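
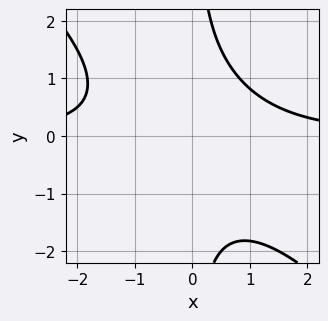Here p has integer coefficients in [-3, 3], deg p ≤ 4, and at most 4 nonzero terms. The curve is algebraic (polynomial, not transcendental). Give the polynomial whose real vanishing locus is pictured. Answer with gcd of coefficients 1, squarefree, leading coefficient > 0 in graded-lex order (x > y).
2*x^2*y + 2*x*y^2 - 3

(a) The degree is 3 — no degree-2 curve has this shape.
(b) Reading off the gridlines: no y-intercept at any integer in the box; the curve avoids every integer x-axis point in the box.
(c) Assembling these constraints gives the stated polynomial.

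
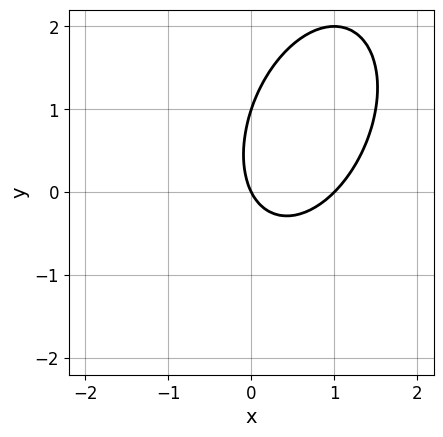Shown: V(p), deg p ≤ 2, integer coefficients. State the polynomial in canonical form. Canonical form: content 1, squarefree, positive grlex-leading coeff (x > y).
2*x^2 - x*y + y^2 - 2*x - y

The degree is 2 — the shape is more complex than any degree-1 curve.
Reading off the gridlines: the x-axis gridline crossings are at x ∈ {0, 1}; among the integer gridlines, it crosses the y-axis at y ∈ {0, 1}.
The integer polynomial consistent with all of this is the stated p.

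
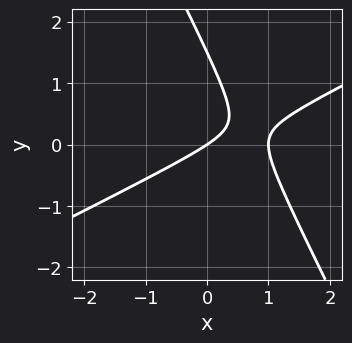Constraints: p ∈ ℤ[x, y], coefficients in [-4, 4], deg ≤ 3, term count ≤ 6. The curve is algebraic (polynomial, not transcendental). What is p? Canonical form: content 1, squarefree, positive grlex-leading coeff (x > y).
1. deg p = 2. A generic line meets the curve in up to 2 points.
2. From the visible intercepts: it meets the y-axis at y = 0 (among the integer gridlines); the x-axis gridline crossings are at x ∈ {0, 1}.
3. These observations pin down the coefficients.

2*x^2 - 3*x*y - 2*y^2 - 2*x + 3*y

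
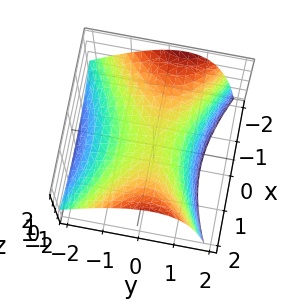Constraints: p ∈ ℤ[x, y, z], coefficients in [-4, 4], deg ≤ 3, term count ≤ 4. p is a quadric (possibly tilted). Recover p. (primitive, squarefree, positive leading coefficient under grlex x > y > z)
x^2 - 2*y^2 + y*z - 3*z

The degree is 2 — the shape is more complex than any degree-1 surface.
Checking where it meets the axes: it crosses the x-axis at the gridline x = 0; it crosses the z-axis at the gridline z = 0; one y-axis crossing is at y = 0.
The integer polynomial consistent with all of this is the stated p.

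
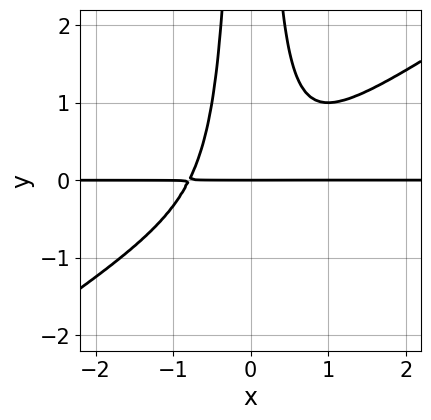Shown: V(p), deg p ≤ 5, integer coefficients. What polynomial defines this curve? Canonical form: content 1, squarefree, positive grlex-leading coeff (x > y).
1. deg p = 4.
2. Reading off the gridlines: it crosses the y-axis at the gridline y = 0; the visible x-axis segment lies entirely on the curve.
3. Assembling these constraints gives the stated polynomial.

2*x^3*y - 3*x^2*y^2 + y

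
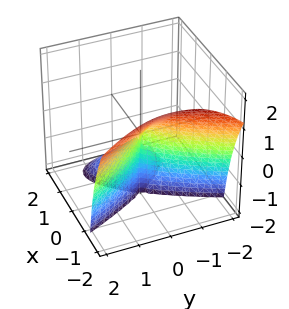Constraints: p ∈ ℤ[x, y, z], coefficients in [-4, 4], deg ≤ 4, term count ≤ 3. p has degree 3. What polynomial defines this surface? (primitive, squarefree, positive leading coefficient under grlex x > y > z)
First, degree: a generic line meets the surface in up to 3 points, so deg p = 3.
Next, reading off the gridlines: the visible z-axis segment lies entirely on the surface; one x-axis crossing is at x = 0; it meets the y-axis at y = 0 (among the integer gridlines).
Finally, putting this together gives p.

x^3 + x^2*z + y^2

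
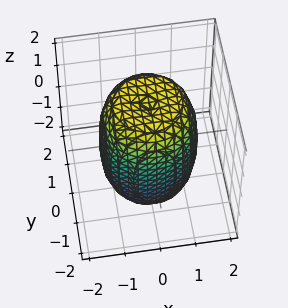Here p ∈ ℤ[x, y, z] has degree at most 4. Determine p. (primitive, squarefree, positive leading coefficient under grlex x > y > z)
2*x^4 + 4*x^2*y^2 + 2*y^4 - 2*x^2 - 2*y^2 + z^2 - 3

Degree: no degree-3 surface has this shape, so deg p = 4.
Symmetries: every cross-section ⟂ z is a circle, so x, y appear only via x² + y².
Reading off the gridlines: a circular section at z = 1 has radius between 1 and 2.
Together with the visible shape, these determine p as stated.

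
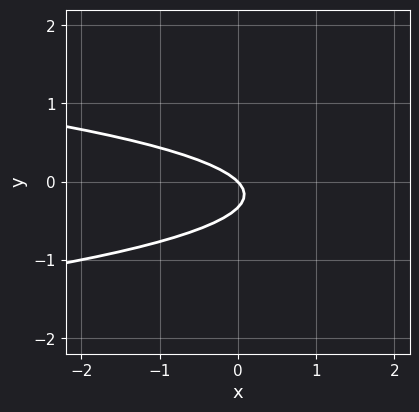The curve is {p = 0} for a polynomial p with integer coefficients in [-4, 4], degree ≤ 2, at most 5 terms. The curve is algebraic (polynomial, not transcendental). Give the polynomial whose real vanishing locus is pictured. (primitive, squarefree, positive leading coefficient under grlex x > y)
3*y^2 + x + y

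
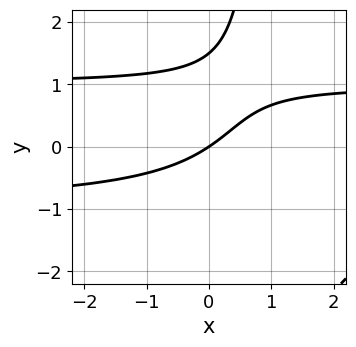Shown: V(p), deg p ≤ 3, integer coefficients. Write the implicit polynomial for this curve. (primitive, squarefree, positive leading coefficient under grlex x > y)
2*x*y^2 - 2*y^2 - 2*x + 3*y

Degree: a generic line meets the curve in up to 3 points, so deg p = 3.
From the axis intercepts and sections: it crosses the y-axis at the gridline y = 0; it crosses the x-axis at the gridline x = 0.
Assembling these constraints gives the stated polynomial.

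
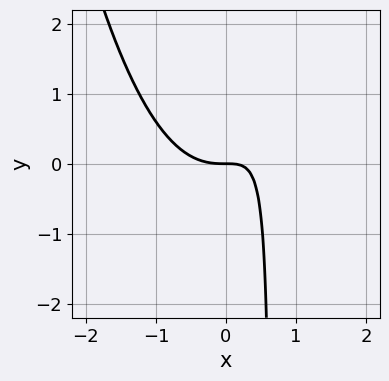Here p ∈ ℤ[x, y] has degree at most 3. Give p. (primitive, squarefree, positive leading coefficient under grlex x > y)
3*x^3 - 3*x*y + 2*y

The degree is 3 — a generic line meets the curve in up to 3 points.
Against the integer gridlines: it crosses the x-axis at the gridline x = 0; one y-axis crossing is at y = 0.
Putting this together gives p.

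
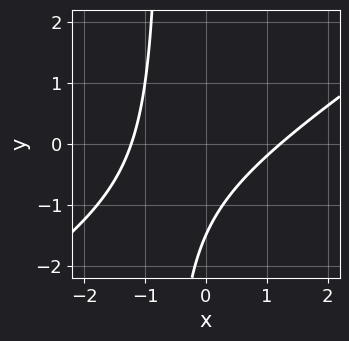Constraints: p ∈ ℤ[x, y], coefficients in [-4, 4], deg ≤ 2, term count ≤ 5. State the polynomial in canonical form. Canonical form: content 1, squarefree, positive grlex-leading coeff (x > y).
deg p = 2. A generic line meets the curve in up to 2 points.
The integer polynomial consistent with all of this is the stated p.

2*x^2 - 3*x*y - 2*y - 3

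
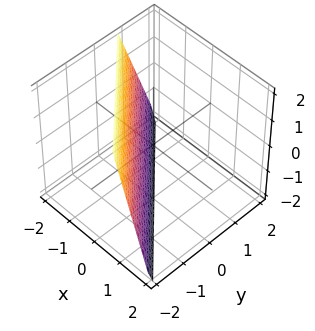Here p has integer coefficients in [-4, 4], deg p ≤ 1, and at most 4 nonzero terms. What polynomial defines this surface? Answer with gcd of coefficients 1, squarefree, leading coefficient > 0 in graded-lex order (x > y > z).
3*x + 3*y + z + 2

deg p = 1.
From the axis intercepts and sections: it meets the z-axis at z = -2 (among the integer gridlines).
Matching integer coefficients to the picture gives p.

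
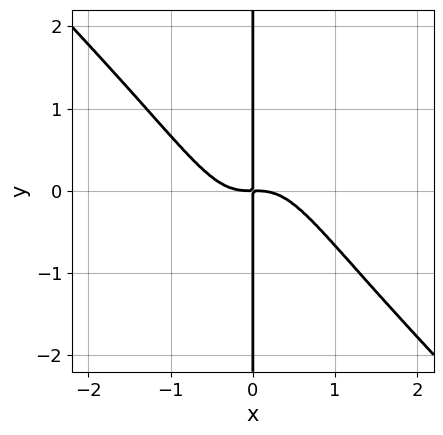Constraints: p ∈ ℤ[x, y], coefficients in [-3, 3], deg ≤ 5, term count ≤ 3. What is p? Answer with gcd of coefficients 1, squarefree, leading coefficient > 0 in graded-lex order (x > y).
2*x^4 + 2*x^3*y + x*y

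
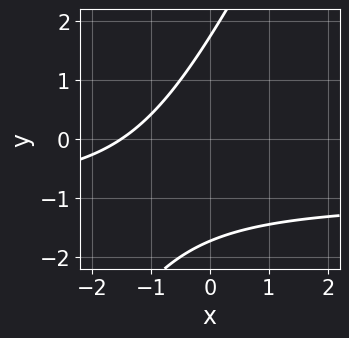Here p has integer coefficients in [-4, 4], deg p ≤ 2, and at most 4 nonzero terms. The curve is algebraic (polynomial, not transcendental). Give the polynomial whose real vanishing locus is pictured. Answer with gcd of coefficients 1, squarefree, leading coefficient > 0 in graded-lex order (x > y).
2*x*y - y^2 + 2*x + 3

1. Degree: a generic line meets the curve in up to 2 points, so deg p = 2.
2. The integer polynomial consistent with all of this is the stated p.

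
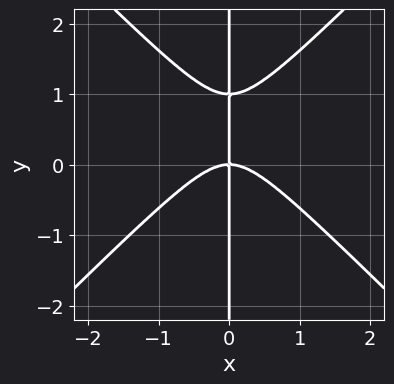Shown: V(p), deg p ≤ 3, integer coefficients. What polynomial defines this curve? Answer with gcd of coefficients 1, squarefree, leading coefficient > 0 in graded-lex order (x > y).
x^3 - x*y^2 + x*y

(a) deg p = 3. The shape is more complex than any degree-2 curve.
(b) Reading off the gridlines: one x-axis crossing is at x = 0; the visible y-axis segment lies entirely on the curve.
(c) The integer polynomial consistent with all of this is the stated p.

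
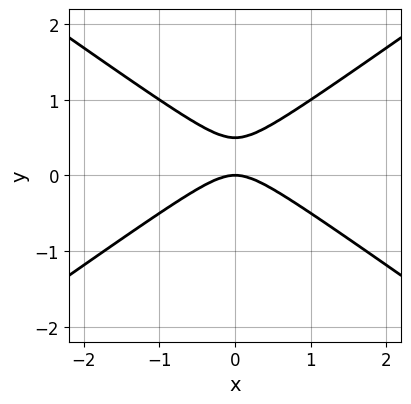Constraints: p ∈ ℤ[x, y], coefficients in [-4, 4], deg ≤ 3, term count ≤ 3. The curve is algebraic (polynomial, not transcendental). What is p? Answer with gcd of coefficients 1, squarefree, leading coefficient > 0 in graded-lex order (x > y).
x^2 - 2*y^2 + y

Degree: a generic line meets the curve in up to 2 points, so deg p = 2.
Symmetries: the x ↦ −x reflection is a symmetry, so x appears only in even powers.
Observable constraints: it meets the x-axis at x = 0 (among the integer gridlines); one y-axis crossing is at y = 0.
Solving for integer coefficients yields p as stated.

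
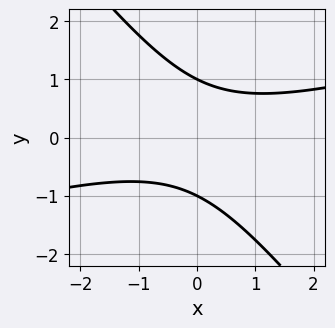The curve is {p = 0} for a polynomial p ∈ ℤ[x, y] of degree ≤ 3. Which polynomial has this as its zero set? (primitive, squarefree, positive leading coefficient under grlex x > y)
x^2 - 3*x*y - 3*y^2 + 3

First, the degree is 2 — the shape is more complex than any degree-1 curve.
Next, from the visible intercepts: it misses every integer gridline on the x-axis; among the integer gridlines, it crosses the y-axis at y ∈ {-1, 1}.
Finally, solving for integer coefficients yields p as stated.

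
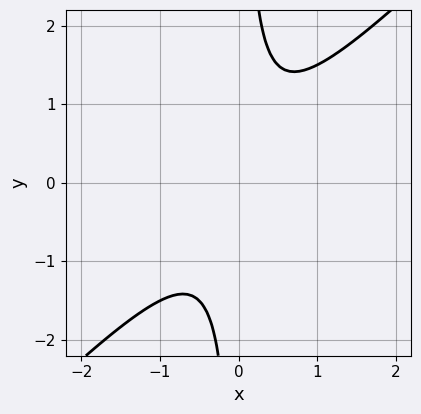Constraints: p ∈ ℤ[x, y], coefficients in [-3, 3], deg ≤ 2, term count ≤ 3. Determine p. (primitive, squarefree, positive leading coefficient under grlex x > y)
2*x^2 - 2*x*y + 1

(a) Degree: no degree-1 curve has this shape, so deg p = 2.
(b) Against the integer gridlines: the curve avoids every integer y-axis point in the box; the curve avoids every integer x-axis point in the box.
(c) Matching integer coefficients to the picture gives p.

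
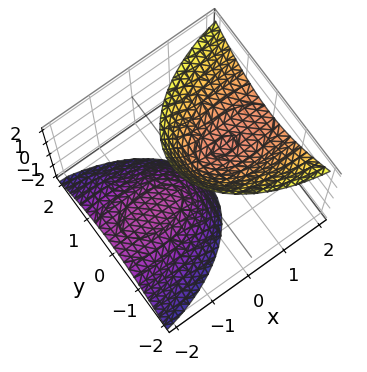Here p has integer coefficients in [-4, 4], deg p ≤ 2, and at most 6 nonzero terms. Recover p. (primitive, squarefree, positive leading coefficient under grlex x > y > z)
First, I count 2 distinct pieces. They look like related sheets of one shape, so recover p as a whole.
Next, degree: a generic line meets the surface in up to 2 points, so deg p = 2.
Then, from the visible intercepts: the surface avoids every integer x-axis point in the box; the surface avoids every integer y-axis point in the box; among the integer gridlines, it crosses the z-axis at z ∈ {-1, 1}.
Finally, fitting integer coefficients to these (and the overall shape) gives p.

x^2 - 3*x*z + 3*y^2 - z^2 + 1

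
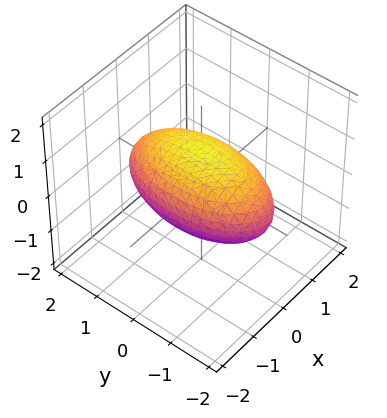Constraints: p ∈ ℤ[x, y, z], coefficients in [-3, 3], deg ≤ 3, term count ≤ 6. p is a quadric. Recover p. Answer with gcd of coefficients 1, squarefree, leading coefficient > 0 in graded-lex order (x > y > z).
(a) Degree: bounded and convex; a quadric, so deg p = 2.
(b) Symmetries: it's symmetric under x → −x, forcing even powers of x; it's symmetric under y → −y, forcing even powers of y; the z ↦ −z reflection is a symmetry, so z appears only in even powers.
(c) Against the integer gridlines: the z-axis gridline crossings are at z ∈ {-1, 1}; the x-axis gridline crossings are at x ∈ {-1, 1}.
(d) These observations pin down the coefficients.

3*x^2 + y^2 + 3*z^2 - 3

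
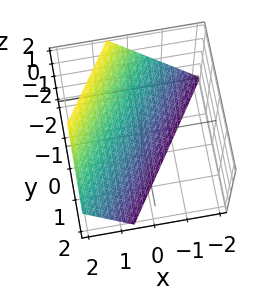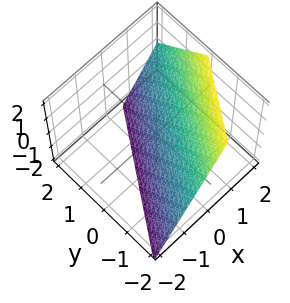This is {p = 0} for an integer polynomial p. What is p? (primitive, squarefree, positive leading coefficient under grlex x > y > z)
Degree: every cross-section is a straight line — this is a plane, so deg p = 1.
Observable constraints: it crosses the z-axis at the gridline z = -1; it crosses the y-axis at the gridline y = -1.
These observations pin down the coefficients.

3*x - 2*y - 2*z - 2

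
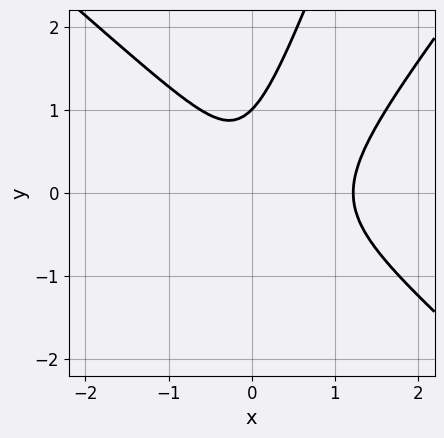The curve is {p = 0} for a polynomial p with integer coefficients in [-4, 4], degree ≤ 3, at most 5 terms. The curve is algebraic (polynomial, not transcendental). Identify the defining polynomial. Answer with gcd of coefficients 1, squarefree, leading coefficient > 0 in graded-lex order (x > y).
1. Degree: the shape is more complex than any degree-2 curve, so deg p = 3.
2. Checking where it meets the axes: it meets the y-axis at y = 1 (among the integer gridlines).
3. Fitting integer coefficients to these (and the overall shape) gives p.

3*x^3 - 3*x*y^2 + y^3 - 3*x^2 - 1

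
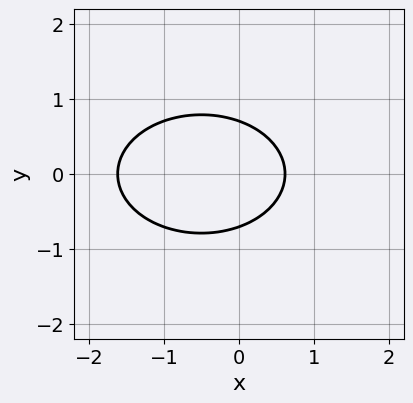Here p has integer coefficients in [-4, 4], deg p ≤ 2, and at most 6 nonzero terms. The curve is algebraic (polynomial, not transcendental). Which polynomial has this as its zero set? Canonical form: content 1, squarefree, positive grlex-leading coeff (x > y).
First, degree: the shape is more complex than any degree-1 curve, so deg p = 2.
Then, symmetries: it's symmetric under y → −y, forcing even powers of y.
Finally, assembling these constraints gives the stated polynomial.

x^2 + 2*y^2 + x - 1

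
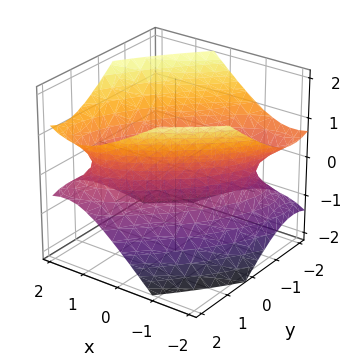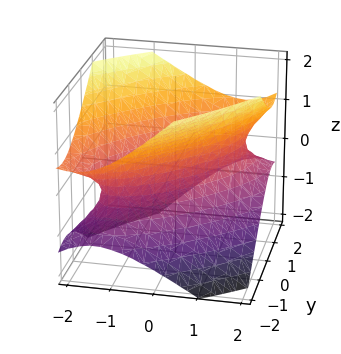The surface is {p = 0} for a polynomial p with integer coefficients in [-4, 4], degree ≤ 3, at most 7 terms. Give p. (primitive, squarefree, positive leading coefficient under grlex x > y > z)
2*x^2 - 3*x*y + x*z + 2*y^2 - 3*z^2 - 2

The degree is 2 — a generic line meets the surface in up to 2 points.
Checking where it meets the axes: among the integer gridlines, it crosses the x-axis at x ∈ {-1, 1}; no z-intercept at any integer in the box; among the integer gridlines, it crosses the y-axis at y ∈ {-1, 1}.
Putting this together gives p.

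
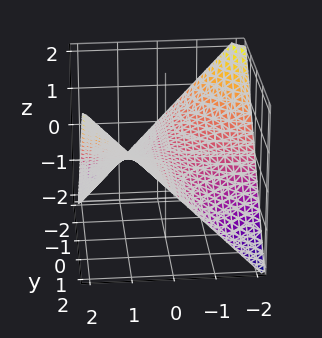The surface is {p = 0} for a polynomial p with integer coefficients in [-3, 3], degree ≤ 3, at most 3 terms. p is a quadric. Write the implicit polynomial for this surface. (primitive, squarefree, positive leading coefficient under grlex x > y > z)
x*y - 2*z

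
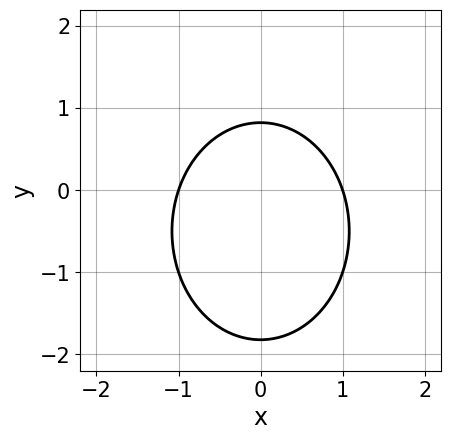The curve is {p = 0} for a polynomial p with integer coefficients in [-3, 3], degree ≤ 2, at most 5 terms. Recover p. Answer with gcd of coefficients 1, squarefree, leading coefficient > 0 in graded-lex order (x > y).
3*x^2 + 2*y^2 + 2*y - 3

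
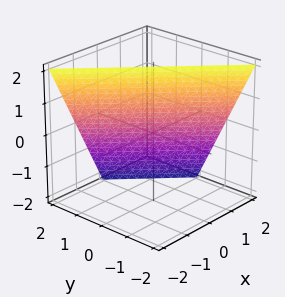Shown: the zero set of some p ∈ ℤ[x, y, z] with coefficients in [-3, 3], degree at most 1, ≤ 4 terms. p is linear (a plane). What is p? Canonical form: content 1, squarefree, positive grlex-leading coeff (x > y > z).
(a) The degree is 1 — every cross-section is a straight line — this is a plane.
(b) Against the integer gridlines: it crosses the y-axis at the gridline y = 1; it crosses the x-axis at the gridline x = 1.
(c) Putting this together gives p.

2*x + 2*y + z - 2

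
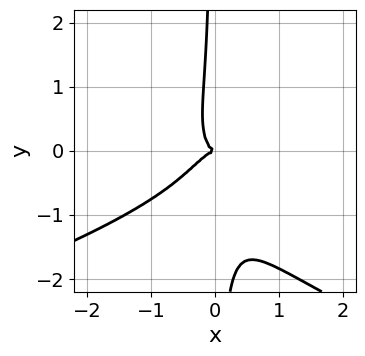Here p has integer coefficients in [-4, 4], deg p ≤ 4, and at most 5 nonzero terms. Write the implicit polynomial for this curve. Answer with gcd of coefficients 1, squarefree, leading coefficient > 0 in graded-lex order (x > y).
The degree is 4 — the shape is more complex than any degree-3 curve.
From the axis intercepts and sections: it meets the y-axis at y = 0 (among the integer gridlines); one x-axis crossing is at x = 0.
Together with the visible shape, these determine p as stated.

3*x*y^3 + 3*x^3 - 3*x^2*y + 2*x*y^2 + y^2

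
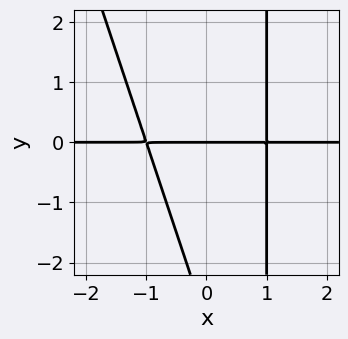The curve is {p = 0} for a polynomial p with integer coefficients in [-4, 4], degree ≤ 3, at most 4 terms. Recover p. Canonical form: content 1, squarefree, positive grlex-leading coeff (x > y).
1. The degree is 3 — the shape is more complex than any degree-2 curve.
2. Reading off the gridlines: it meets the y-axis at y = 0 (among the integer gridlines); every point of the x-axis in the box is on the curve.
3. Together with the visible shape, these determine p as stated.

3*x^2*y + x*y^2 - y^2 - 3*y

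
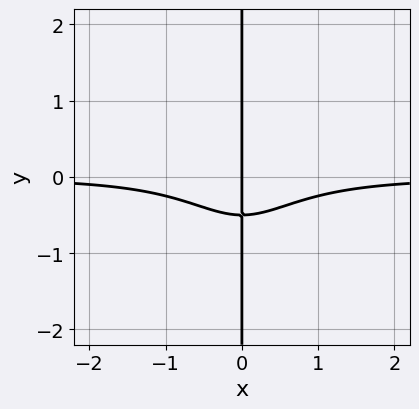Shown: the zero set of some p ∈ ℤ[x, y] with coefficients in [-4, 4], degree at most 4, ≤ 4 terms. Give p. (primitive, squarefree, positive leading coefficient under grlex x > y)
2*x^3*y + 2*x*y + x

(a) deg p = 4.
(b) Reading off the gridlines: every point of the y-axis in the box is on the curve; it crosses the x-axis at the gridline x = 0.
(c) Matching integer coefficients to the picture gives p.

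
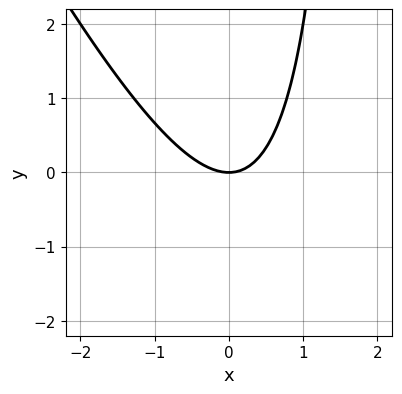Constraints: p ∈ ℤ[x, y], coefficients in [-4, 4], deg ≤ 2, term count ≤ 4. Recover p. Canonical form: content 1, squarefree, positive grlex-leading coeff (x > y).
(a) Degree: the shape is more complex than any degree-1 curve, so deg p = 2.
(b) Checking where it meets the axes: it crosses the x-axis at the gridline x = 0; one y-axis crossing is at y = 0.
(c) Matching integer coefficients to the picture gives p.

2*x^2 + x*y - 2*y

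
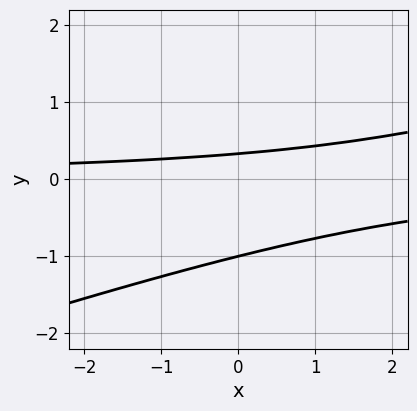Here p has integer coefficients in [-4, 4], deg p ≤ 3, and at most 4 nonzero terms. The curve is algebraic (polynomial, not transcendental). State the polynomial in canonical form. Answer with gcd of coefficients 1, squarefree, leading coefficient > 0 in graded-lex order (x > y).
x*y - 3*y^2 - 2*y + 1

1. The degree is 2 — a generic line meets the curve in up to 2 points.
2. Observable constraints: the curve avoids every integer x-axis point in the box; it crosses the y-axis at the gridline y = -1.
3. Matching integer coefficients to the picture gives p.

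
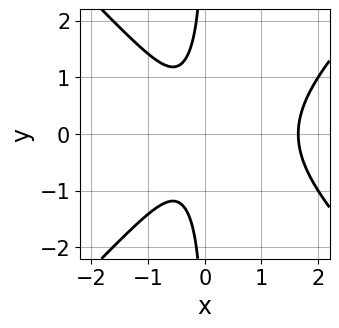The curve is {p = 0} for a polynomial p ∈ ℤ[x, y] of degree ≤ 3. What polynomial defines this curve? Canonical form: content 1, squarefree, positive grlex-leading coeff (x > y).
3*x^3 - 3*x*y^2 - 3*x^2 - 2*x - 2

First, deg p = 3.
Next, symmetries: it's symmetric under y → −y, forcing even powers of y.
Next, from the visible intercepts: the curve avoids every integer y-axis point in the box.
Finally, the integer polynomial consistent with all of this is the stated p.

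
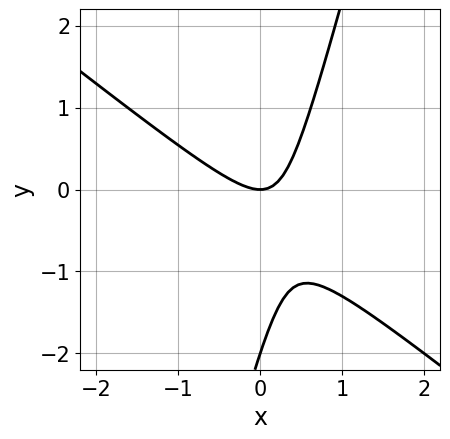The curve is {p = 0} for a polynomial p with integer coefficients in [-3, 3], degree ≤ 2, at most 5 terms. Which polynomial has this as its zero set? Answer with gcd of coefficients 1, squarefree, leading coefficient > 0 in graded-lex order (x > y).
3*x^2 + 3*x*y - y^2 - 2*y

1. deg p = 2.
2. From the axis intercepts and sections: it crosses the x-axis at the gridline x = 0; the y-axis gridline crossings are at y ∈ {-2, 0}.
3. Fitting integer coefficients to these (and the overall shape) gives p.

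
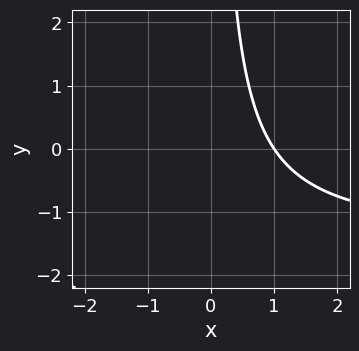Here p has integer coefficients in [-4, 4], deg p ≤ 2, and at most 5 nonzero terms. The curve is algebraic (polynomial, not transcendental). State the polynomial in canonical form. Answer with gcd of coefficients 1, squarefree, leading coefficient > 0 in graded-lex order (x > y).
1. The degree is 2 — a generic line meets the curve in up to 2 points.
2. Checking where it meets the axes: it crosses the x-axis at the gridline x = 1; it misses every integer gridline on the y-axis.
3. These observations pin down the coefficients.

2*x*y + 3*x - 3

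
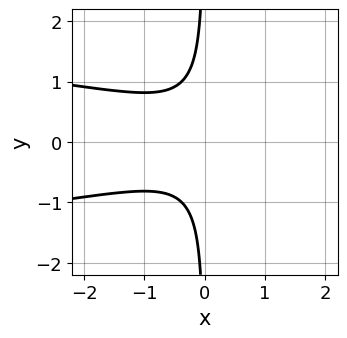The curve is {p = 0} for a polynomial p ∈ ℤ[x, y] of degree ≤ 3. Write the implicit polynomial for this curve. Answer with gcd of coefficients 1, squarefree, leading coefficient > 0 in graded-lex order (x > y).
3*x*y^2 + x^2 + 1

Degree: a generic line meets the curve in up to 3 points, so deg p = 3.
Symmetries: mirror symmetry y ↦ −y ⇒ only even powers of y.
Reading off the gridlines: it misses every integer gridline on the y-axis; it misses every integer gridline on the x-axis.
These observations pin down the coefficients.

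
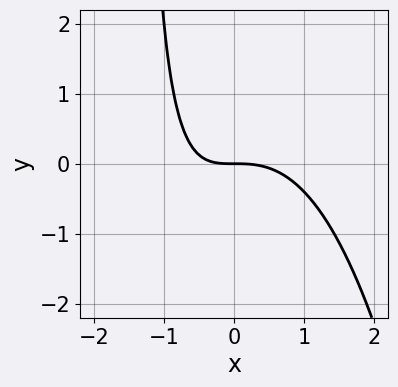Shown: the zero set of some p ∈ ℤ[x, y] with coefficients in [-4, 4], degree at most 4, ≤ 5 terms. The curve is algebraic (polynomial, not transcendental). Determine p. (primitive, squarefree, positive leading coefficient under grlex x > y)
2*x^3 + 2*x*y + 3*y

First, the degree is 3 — a generic line meets the curve in up to 3 points.
Next, observable constraints: one x-axis crossing is at x = 0; it crosses the y-axis at the gridline y = 0.
Finally, together with the visible shape, these determine p as stated.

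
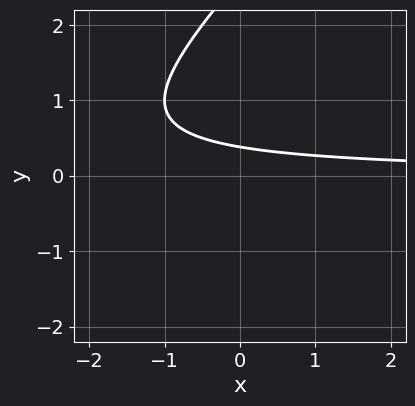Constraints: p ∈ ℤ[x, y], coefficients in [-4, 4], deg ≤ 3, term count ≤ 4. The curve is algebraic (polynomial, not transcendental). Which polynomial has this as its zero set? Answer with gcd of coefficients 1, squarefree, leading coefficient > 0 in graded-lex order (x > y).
1. The degree is 2 — no degree-1 curve has this shape.
2. Reading off the gridlines: no x-intercept at any integer in the box.
3. Assembling these constraints gives the stated polynomial.

x*y - y^2 + 3*y - 1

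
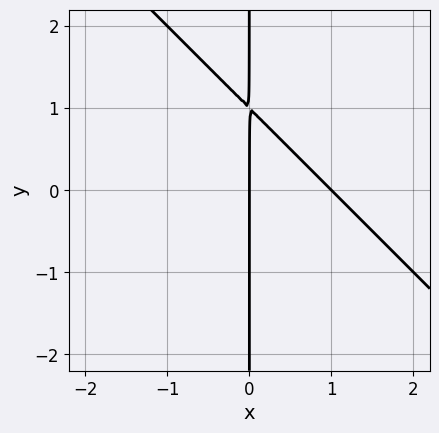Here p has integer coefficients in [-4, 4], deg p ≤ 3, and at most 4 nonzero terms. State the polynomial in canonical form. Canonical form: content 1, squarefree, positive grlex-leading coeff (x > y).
1. Degree: no degree-1 curve has this shape, so deg p = 2.
2. Reading off the gridlines: every point of the y-axis in the box is on the curve; among the integer gridlines, it crosses the x-axis at x ∈ {0, 1}.
3. Fitting integer coefficients to these (and the overall shape) gives p.

x^2 + x*y - x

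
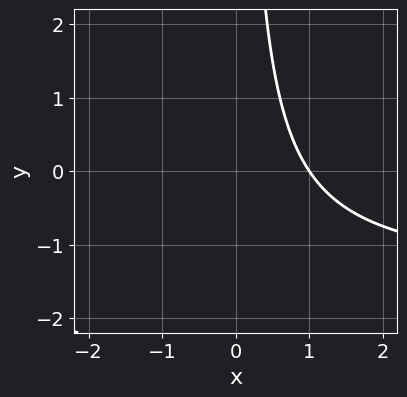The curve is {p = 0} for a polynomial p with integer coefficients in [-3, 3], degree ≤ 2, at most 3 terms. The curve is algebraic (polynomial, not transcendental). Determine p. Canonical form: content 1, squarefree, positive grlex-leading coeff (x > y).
First, degree: no degree-1 curve has this shape, so deg p = 2.
Then, observable constraints: it misses every integer gridline on the y-axis; one x-axis crossing is at x = 1.
Finally, solving for integer coefficients yields p as stated.

2*x*y + 3*x - 3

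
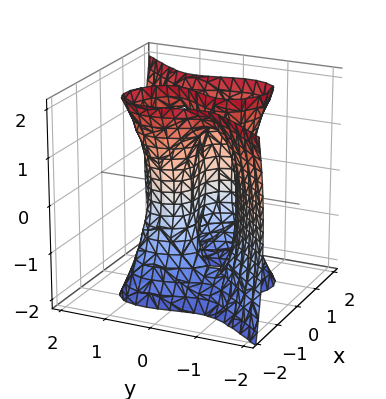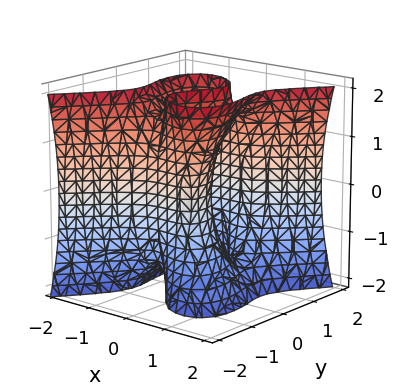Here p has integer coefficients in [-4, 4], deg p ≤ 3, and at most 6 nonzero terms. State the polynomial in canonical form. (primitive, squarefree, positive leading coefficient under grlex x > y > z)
3*x^3 - x*z^2 - 2*y^3 + 2*y

deg p = 3. The shape is more complex than any degree-2 surface.
Reading off the gridlines: among the integer gridlines, it crosses the y-axis at y ∈ {-1, 0, 1}; it meets the x-axis at x = 0 (among the integer gridlines); the visible z-axis segment lies entirely on the surface.
Together with the visible shape, these determine p as stated.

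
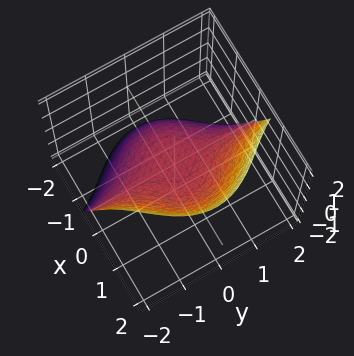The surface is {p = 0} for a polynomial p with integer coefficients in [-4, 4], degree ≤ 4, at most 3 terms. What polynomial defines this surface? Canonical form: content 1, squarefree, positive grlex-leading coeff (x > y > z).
The degree is 3 — no degree-2 surface has this shape.
Checking where it meets the axes: one z-axis crossing is at z = 0; the visible y-axis segment lies entirely on the surface.
Assembling these constraints gives the stated polynomial.

x^3 + 2*x*y^2 - 3*z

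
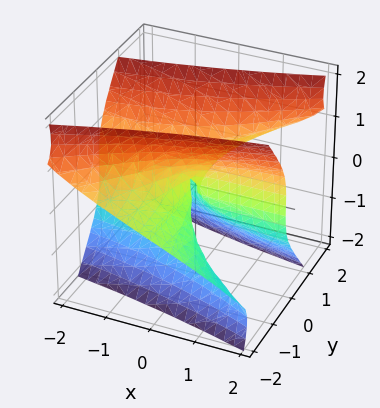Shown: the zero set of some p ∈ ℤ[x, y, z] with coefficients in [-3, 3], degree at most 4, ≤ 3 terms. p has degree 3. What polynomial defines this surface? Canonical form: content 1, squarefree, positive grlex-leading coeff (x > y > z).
2*y^2*z - z^3 - 2*x*y

Degree: a generic line meets the surface in up to 3 points, so deg p = 3.
Against the integer gridlines: the visible y-axis segment lies entirely on the surface; it meets the z-axis at z = 0 (among the integer gridlines).
Fitting integer coefficients to these (and the overall shape) gives p.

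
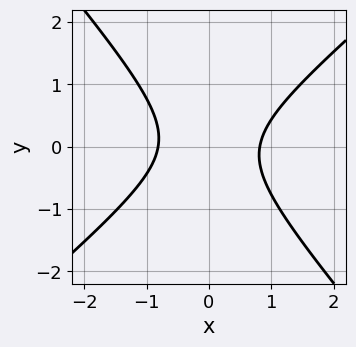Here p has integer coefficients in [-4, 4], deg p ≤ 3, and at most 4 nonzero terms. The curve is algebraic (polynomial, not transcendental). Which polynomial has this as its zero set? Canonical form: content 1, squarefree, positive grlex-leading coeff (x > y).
First, the degree is 2 — a generic line meets the curve in up to 2 points.
Next, from the axis intercepts and sections: it misses every integer gridline on the y-axis.
Finally, these observations pin down the coefficients.

3*x^2 - x*y - 3*y^2 - 2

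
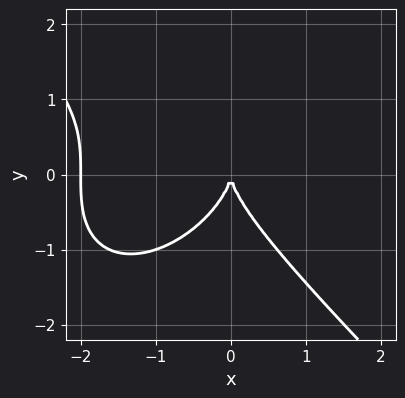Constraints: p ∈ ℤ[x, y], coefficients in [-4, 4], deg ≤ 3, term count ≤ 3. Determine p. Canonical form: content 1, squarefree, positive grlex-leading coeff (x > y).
1. Degree: no degree-2 curve has this shape, so deg p = 3.
2. Observable constraints: among the integer gridlines, it crosses the x-axis at x ∈ {-2, 0}; it meets the y-axis at y = 0 (among the integer gridlines).
3. Together with the visible shape, these determine p as stated.

x^3 + y^3 + 2*x^2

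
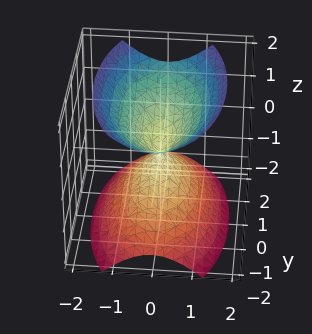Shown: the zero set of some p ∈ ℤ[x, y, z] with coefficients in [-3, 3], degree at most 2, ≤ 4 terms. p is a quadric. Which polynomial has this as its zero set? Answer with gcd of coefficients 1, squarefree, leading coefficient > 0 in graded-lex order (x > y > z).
First, there are 2 components. They look like related sheets of one shape, so recover p as a whole.
Next, degree: two nappes meeting at a single point; a quadric, so deg p = 2.
Then, symmetries: it's symmetric under z → −z, forcing even powers of z; mirror symmetry x ↦ −x ⇒ only even powers of x; it's symmetric under y → −y, forcing even powers of y.
Then, against the integer gridlines: one x-axis crossing is at x = 0; it meets the z-axis at z = 0 (among the integer gridlines); one y-axis crossing is at y = 0.
Finally, the integer polynomial consistent with all of this is the stated p.

3*x^2 + y^2 - 2*z^2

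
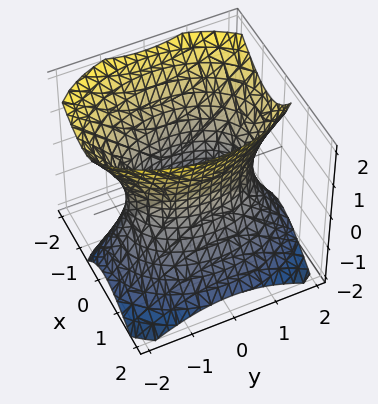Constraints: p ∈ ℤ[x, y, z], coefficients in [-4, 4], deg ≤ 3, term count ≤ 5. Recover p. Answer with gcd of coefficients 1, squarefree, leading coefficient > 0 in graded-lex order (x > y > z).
2*x^2 + x*z + y^2 - z^2 - 2

(a) The degree is 2 — the shape is more complex than any degree-1 surface.
(b) Reading off the gridlines: the x-axis gridline crossings are at x ∈ {-1, 1}; no z-intercept at any integer in the box.
(c) The integer polynomial consistent with all of this is the stated p.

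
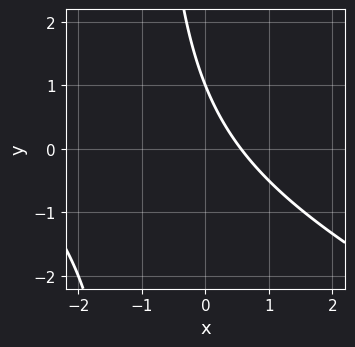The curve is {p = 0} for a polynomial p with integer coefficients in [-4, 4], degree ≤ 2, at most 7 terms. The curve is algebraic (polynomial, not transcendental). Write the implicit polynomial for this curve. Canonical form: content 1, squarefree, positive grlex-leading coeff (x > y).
x^2 + 2*x*y + 3*x + 2*y - 2

1. deg p = 2. The shape is more complex than any degree-1 curve.
2. From the visible intercepts: one y-axis crossing is at y = 1.
3. These observations pin down the coefficients.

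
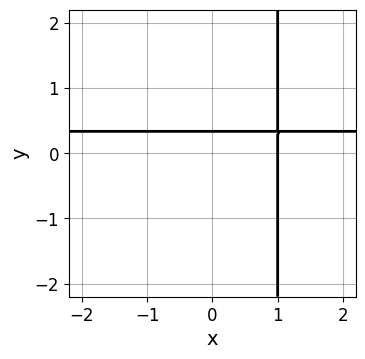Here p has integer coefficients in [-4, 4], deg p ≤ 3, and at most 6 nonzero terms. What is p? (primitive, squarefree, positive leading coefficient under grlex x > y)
3*x*y - x - 3*y + 1

First, the degree is 2 — no degree-1 curve has this shape.
Next, reading off the gridlines: one x-axis crossing is at x = 1.
Finally, solving for integer coefficients yields p as stated.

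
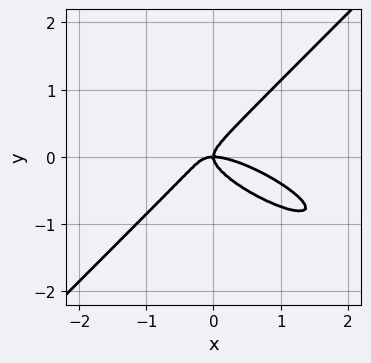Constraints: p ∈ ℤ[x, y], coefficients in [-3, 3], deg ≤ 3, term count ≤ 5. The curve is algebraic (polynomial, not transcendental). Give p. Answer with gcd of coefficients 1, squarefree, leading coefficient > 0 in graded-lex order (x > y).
x^3 + 2*x^2*y - 3*y^3 + x*y

(a) The degree is 3 — a generic line meets the curve in up to 3 points.
(b) Observable constraints: it crosses the y-axis at the gridline y = 0; it crosses the x-axis at the gridline x = 0.
(c) Fitting integer coefficients to these (and the overall shape) gives p.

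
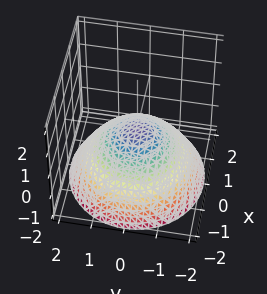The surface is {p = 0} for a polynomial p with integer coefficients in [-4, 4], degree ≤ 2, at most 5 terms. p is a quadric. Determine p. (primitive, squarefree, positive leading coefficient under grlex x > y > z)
x^2 + y^2 + 2*z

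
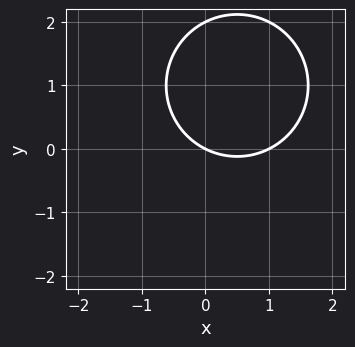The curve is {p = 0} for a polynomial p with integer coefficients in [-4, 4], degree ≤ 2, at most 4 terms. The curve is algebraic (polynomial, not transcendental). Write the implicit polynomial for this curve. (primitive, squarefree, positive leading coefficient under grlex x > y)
x^2 + y^2 - x - 2*y

1. The degree is 2 — the shape is more complex than any degree-1 curve.
2. Observable constraints: the y-axis gridline crossings are at y ∈ {0, 2}; the x-axis gridline crossings are at x ∈ {0, 1}.
3. Matching integer coefficients to the picture gives p.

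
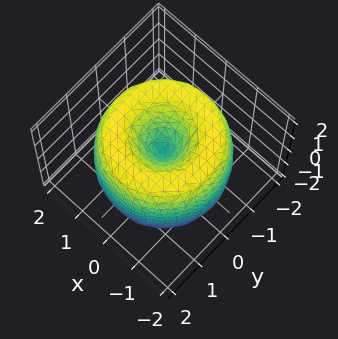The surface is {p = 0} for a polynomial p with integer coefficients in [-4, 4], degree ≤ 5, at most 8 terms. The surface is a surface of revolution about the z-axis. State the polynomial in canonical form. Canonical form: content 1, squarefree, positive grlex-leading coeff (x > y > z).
1. deg p = 4. A generic line meets the surface in up to 4 points.
2. Symmetry: the surface is invariant under rotation about z: p = q(x² + y², z).
3. Observable constraints: a circular section at z = 0 has radius between 1 and 2; one y-axis crossing is at y = 0.
4. Assembling these constraints gives the stated polynomial.

x^4 + 2*x^2*y^2 + y^4 - 3*x^2 - 3*y^2 + z^2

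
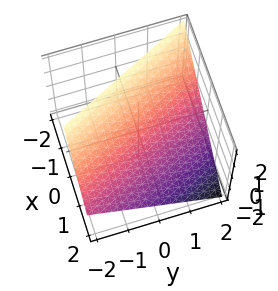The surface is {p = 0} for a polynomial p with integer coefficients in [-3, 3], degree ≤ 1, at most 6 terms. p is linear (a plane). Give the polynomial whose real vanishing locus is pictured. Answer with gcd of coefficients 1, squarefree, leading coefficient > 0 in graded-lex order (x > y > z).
2*x + y + 2*z - 2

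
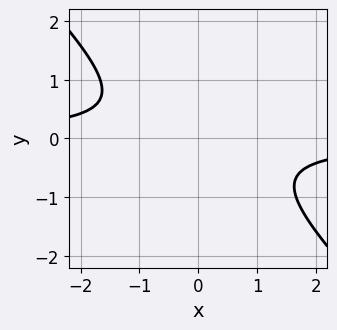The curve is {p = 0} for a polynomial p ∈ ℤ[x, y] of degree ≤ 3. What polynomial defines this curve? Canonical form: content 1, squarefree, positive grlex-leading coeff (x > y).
3*x*y + 3*y^2 + 2

First, deg p = 2. No degree-1 curve has this shape.
Next, observable constraints: no x-intercept at any integer in the box; it misses every integer gridline on the y-axis.
Finally, these observations pin down the coefficients.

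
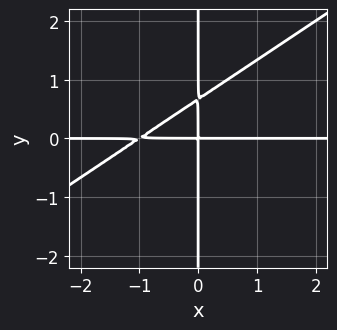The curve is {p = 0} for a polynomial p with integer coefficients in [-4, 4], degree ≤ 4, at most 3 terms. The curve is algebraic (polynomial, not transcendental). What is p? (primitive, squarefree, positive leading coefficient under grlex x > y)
Degree: no degree-2 curve has this shape, so deg p = 3.
Reading off the gridlines: the visible x-axis segment lies entirely on the curve; the visible y-axis segment lies entirely on the curve.
Fitting integer coefficients to these (and the overall shape) gives p.

2*x^2*y - 3*x*y^2 + 2*x*y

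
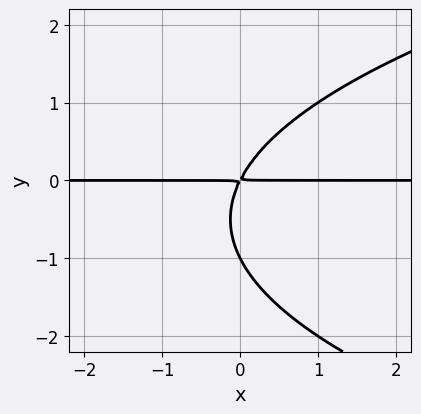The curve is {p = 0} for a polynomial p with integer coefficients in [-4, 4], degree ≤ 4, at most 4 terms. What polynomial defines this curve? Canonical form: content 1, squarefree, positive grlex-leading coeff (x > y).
(a) deg p = 3. No degree-2 curve has this shape.
(b) From the axis intercepts and sections: the visible x-axis segment lies entirely on the curve; one y-axis crossing is at y = -1.
(c) Fitting integer coefficients to these (and the overall shape) gives p.

y^3 - 2*x*y + y^2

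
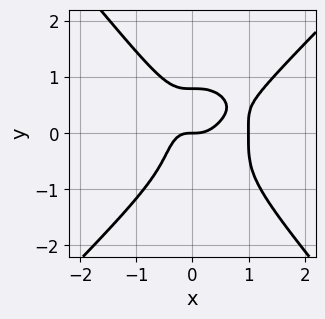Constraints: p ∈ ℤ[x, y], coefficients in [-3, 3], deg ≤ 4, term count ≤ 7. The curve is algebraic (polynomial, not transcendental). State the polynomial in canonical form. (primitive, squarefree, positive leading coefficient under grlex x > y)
3*x^4 - x^3*y - 2*y^4 - 3*x^3 + y

1. Degree: the shape is more complex than any degree-3 curve, so deg p = 4.
2. Against the integer gridlines: among the integer gridlines, it crosses the x-axis at x ∈ {0, 1}; one y-axis crossing is at y = 0.
3. Solving for integer coefficients yields p as stated.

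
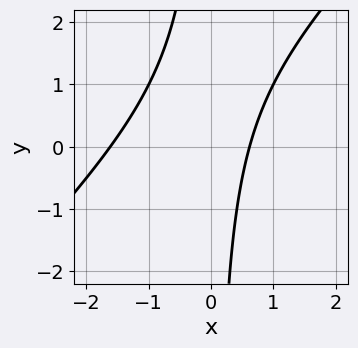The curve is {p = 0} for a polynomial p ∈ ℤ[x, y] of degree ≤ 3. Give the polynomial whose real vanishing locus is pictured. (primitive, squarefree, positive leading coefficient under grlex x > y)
x^2 - x*y + x - 1

(a) The degree is 2 — no degree-1 curve has this shape.
(b) From the visible intercepts: the curve avoids every integer y-axis point in the box.
(c) Solving for integer coefficients yields p as stated.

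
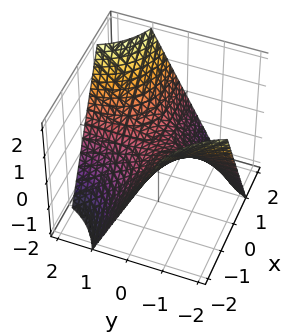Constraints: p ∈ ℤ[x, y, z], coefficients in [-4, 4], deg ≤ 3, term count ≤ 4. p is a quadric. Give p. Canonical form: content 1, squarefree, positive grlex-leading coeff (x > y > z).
1. The degree is 2 — a saddle surface; a quadric.
2. From the axis intercepts and sections: it crosses the z-axis at the gridline z = 0; the visible y-axis segment lies entirely on the surface; every point of the x-axis in the box is on the surface.
3. These observations pin down the coefficients.

x*y - z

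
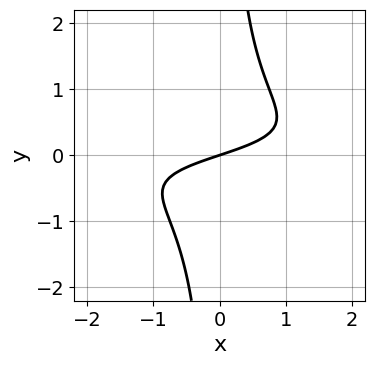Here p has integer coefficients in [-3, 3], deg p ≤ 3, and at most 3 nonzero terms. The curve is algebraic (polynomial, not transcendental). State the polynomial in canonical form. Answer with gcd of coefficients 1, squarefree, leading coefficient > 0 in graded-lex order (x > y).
3*x*y^2 + x - 3*y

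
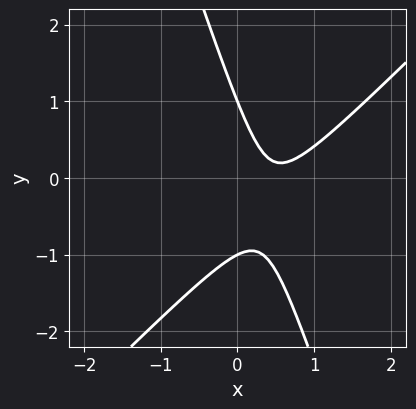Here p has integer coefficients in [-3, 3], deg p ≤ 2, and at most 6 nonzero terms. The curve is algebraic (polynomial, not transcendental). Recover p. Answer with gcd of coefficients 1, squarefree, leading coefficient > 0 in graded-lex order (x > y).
3*x^2 - 2*x*y - y^2 - 3*x + 1

(a) deg p = 2. No degree-1 curve has this shape.
(b) Observable constraints: the curve avoids every integer x-axis point in the box; among the integer gridlines, it crosses the y-axis at y ∈ {-1, 1}.
(c) Together with the visible shape, these determine p as stated.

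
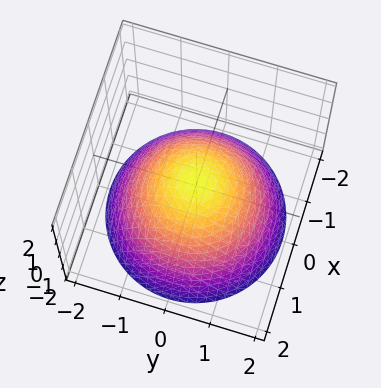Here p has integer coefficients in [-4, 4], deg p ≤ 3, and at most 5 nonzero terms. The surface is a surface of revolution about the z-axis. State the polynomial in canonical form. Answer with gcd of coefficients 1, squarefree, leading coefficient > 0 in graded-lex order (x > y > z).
The degree is 2 — the shape is more complex than any degree-1 surface.
Symmetries: rotational symmetry about the z-axis ⇒ p depends on x, y only through x² + y².
From the visible intercepts: a circular section at z = -2 has radius between 1 and 2.
These observations pin down the coefficients.

2*x^2 + 2*y^2 + 3*z - 1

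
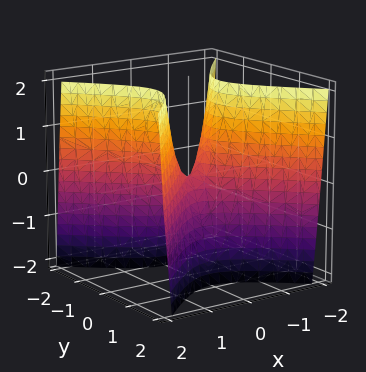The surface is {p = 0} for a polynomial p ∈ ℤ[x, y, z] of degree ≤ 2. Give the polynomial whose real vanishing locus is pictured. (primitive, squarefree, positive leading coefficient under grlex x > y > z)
3*x^2 - 3*y^2 - z

1. The degree is 2 — a hyperbolic paraboloid; a quadric.
2. Symmetries: mirror symmetry y ↦ −y ⇒ only even powers of y; it's symmetric under x → −x, forcing even powers of x.
3. From the axis intercepts and sections: one y-axis crossing is at y = 0; it meets the z-axis at z = 0 (among the integer gridlines); it crosses the x-axis at the gridline x = 0.
4. Putting this together gives p.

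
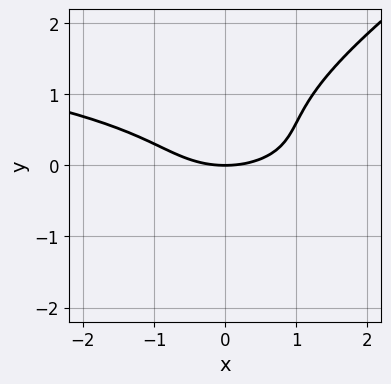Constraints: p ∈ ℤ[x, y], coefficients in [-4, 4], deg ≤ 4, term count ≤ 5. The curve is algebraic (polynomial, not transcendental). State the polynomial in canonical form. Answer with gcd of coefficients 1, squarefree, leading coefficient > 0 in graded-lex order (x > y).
1. Degree: no degree-2 curve has this shape, so deg p = 3.
2. Observable constraints: it meets the x-axis at x = 0 (among the integer gridlines); it crosses the y-axis at the gridline y = 0.
3. Together with the visible shape, these determine p as stated.

2*x*y^2 - 3*y^3 + x^2 + 2*y^2 - 3*y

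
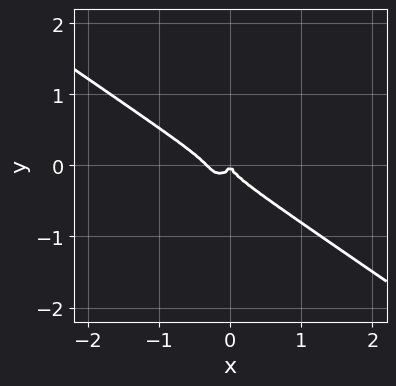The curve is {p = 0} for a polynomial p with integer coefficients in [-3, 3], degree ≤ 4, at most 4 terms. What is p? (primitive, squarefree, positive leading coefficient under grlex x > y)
3*x^3 + 3*x^2*y + 3*y^3 + x^2

(a) Degree: no degree-2 curve has this shape, so deg p = 3.
(b) From the axis intercepts and sections: it crosses the y-axis at the gridline y = 0; it meets the x-axis at x = 0 (among the integer gridlines).
(c) Matching integer coefficients to the picture gives p.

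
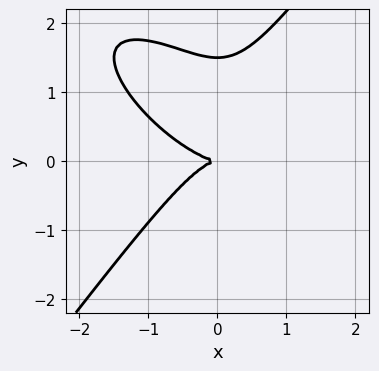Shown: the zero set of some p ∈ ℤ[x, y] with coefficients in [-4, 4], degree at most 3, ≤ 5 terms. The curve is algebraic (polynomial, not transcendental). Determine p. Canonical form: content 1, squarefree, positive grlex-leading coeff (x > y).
1. Degree: the shape is more complex than any degree-2 curve, so deg p = 3.
2. Checking where it meets the axes: it meets the x-axis at x = 0 (among the integer gridlines); it crosses the y-axis at the gridline y = 0.
3. Matching integer coefficients to the picture gives p.

2*x^3 + 2*x^2*y - 2*y^3 + 3*y^2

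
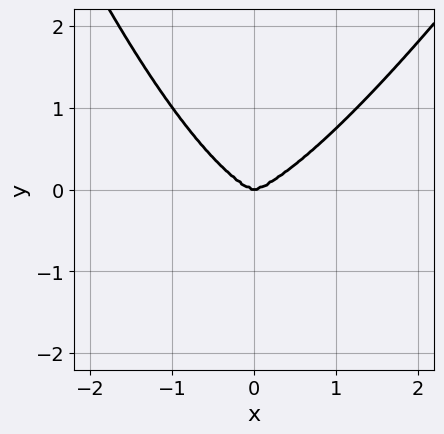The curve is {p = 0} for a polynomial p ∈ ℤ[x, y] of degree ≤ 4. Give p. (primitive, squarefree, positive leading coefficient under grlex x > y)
2*x^4 - x^3*y - 3*y^3

Degree: a generic line meets the curve in up to 4 points, so deg p = 4.
Observable constraints: it crosses the y-axis at the gridline y = 0; one x-axis crossing is at x = 0.
Together with the visible shape, these determine p as stated.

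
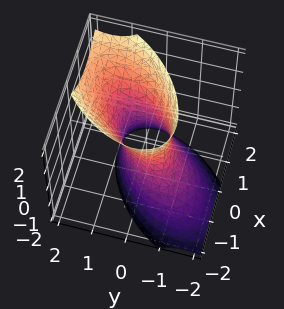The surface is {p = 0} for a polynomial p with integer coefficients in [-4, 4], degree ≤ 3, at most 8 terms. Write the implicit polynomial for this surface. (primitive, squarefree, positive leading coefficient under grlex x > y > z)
3*x^2 - 3*x*y + 3*y^2 - 2*y*z - z^2 - 2

The degree is 2 — the shape is more complex than any degree-1 surface.
Observable constraints: the surface avoids every integer z-axis point in the box.
These observations pin down the coefficients.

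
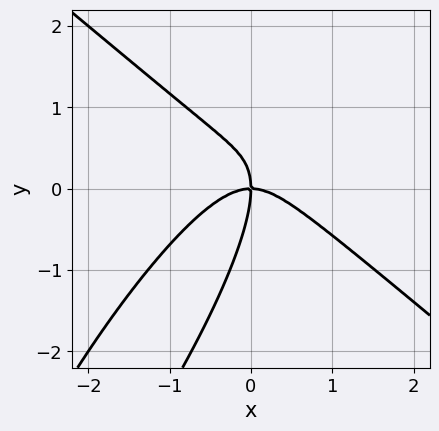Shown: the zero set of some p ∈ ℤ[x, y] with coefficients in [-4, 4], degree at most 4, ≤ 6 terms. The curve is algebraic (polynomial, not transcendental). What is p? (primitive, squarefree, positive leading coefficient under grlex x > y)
(a) Degree: no degree-2 curve has this shape, so deg p = 3.
(b) Reading off the gridlines: it meets the y-axis at y = 0 (among the integer gridlines); one x-axis crossing is at x = 0.
(c) Fitting integer coefficients to these (and the overall shape) gives p.

2*x^3 - 2*x*y^2 + y^3 + 2*x*y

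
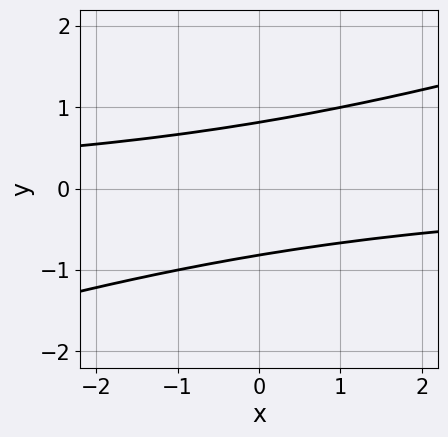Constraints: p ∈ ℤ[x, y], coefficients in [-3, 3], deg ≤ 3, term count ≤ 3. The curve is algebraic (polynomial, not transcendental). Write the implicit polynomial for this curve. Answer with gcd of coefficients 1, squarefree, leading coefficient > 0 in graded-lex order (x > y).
x*y - 3*y^2 + 2

1. deg p = 2.
2. Against the integer gridlines: no x-intercept at any integer in the box.
3. Matching integer coefficients to the picture gives p.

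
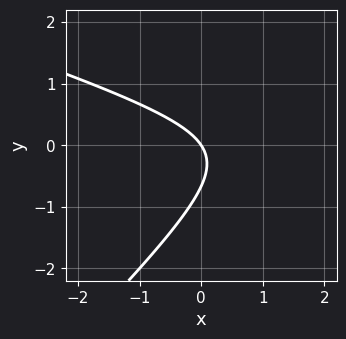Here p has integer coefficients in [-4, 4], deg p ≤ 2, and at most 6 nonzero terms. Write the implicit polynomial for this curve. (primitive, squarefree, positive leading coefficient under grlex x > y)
x^2 + 2*x*y - 3*y^2 - 3*x - 2*y

Degree: a generic line meets the curve in up to 2 points, so deg p = 2.
Observable constraints: it crosses the y-axis at the gridline y = 0; it meets the x-axis at x = 0 (among the integer gridlines).
Putting this together gives p.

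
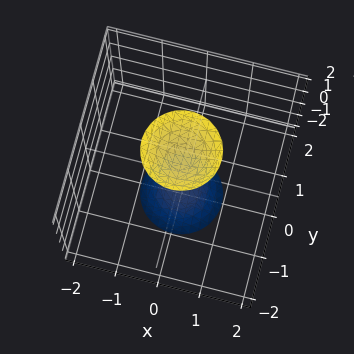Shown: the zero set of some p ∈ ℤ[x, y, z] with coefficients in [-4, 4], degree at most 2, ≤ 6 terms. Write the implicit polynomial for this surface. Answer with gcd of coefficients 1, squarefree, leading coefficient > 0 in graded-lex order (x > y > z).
1. There are 2 components.
2. deg p = 2.
3. Symmetries: it's symmetric under z → −z, forcing even powers of z; rotational symmetry about the z-axis ⇒ p depends on x, y only through x² + y².
4. Observable constraints: a circular section at z = 2 has radius between 0 and 1; it misses every integer gridline on the y-axis; it misses every integer gridline on the x-axis.
5. Putting this together gives p.

3*x^2 + 3*y^2 - z^2 + 2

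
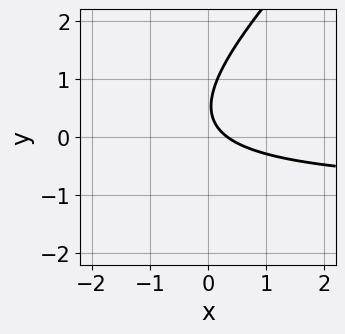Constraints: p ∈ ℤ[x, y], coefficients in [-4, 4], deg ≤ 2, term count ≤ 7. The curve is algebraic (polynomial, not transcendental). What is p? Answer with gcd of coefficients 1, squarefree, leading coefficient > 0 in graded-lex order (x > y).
deg p = 2. No degree-1 curve has this shape.
From the visible intercepts: the curve avoids every integer y-axis point in the box.
The integer polynomial consistent with all of this is the stated p.

3*x*y - 3*y^2 + 3*x + 3*y - 1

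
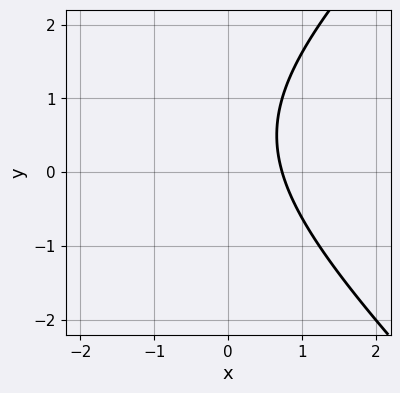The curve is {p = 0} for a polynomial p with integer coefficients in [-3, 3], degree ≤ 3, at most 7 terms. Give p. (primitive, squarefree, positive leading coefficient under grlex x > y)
The degree is 2 — a generic line meets the curve in up to 2 points.
Observable constraints: no y-intercept at any integer in the box.
Together with the visible shape, these determine p as stated.

x^2 - y^2 + 2*x + y - 2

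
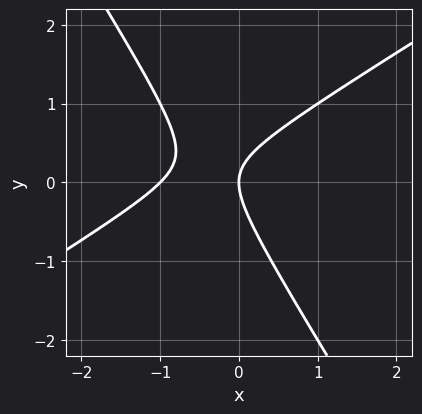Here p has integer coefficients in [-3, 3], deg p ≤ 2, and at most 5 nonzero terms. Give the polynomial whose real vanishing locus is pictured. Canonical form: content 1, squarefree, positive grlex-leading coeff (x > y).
Degree: a generic line meets the curve in up to 2 points, so deg p = 2.
Observable constraints: one y-axis crossing is at y = 0; among the integer gridlines, it crosses the x-axis at x ∈ {-1, 0}.
These observations pin down the coefficients.

x^2 - x*y - y^2 + x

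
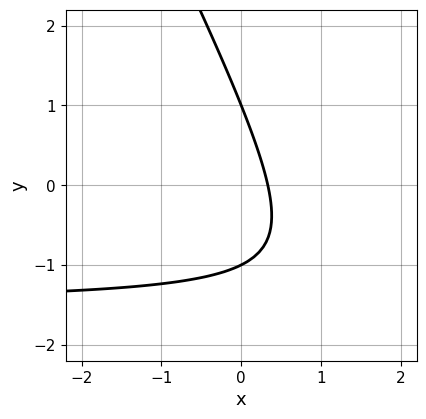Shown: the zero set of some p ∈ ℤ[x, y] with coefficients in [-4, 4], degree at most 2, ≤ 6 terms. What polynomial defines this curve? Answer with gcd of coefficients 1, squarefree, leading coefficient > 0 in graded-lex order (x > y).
First, degree: a generic line meets the curve in up to 2 points, so deg p = 2.
Then, reading off the gridlines: among the integer gridlines, it crosses the y-axis at y ∈ {-1, 1}.
Finally, these observations pin down the coefficients.

2*x*y + y^2 + 3*x - 1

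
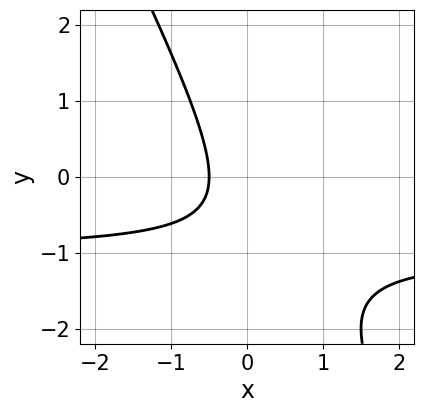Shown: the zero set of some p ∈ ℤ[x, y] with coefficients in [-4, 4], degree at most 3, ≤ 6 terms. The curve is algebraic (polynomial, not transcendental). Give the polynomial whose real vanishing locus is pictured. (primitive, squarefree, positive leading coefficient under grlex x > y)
First, the degree is 2 — the shape is more complex than any degree-1 curve.
Then, reading off the gridlines: no y-intercept at any integer in the box.
Finally, solving for integer coefficients yields p as stated.

2*x*y + y^2 + 2*x + y + 1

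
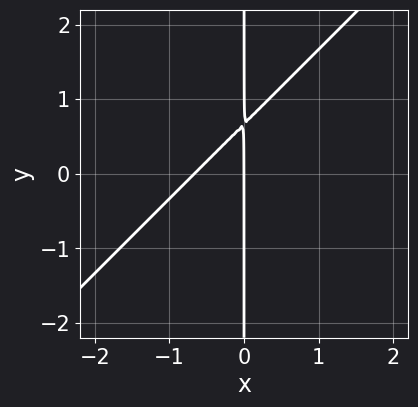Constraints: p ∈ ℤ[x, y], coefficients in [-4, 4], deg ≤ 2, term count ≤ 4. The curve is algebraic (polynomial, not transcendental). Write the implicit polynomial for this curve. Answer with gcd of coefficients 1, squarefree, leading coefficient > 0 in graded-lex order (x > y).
3*x^2 - 3*x*y + 2*x

1. Degree: a generic line meets the curve in up to 2 points, so deg p = 2.
2. From the axis intercepts and sections: the visible y-axis segment lies entirely on the curve; it meets the x-axis at x = 0 (among the integer gridlines).
3. Matching integer coefficients to the picture gives p.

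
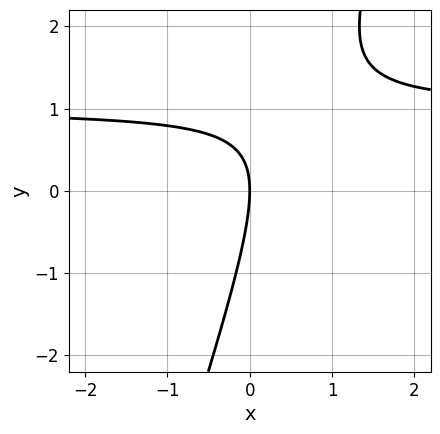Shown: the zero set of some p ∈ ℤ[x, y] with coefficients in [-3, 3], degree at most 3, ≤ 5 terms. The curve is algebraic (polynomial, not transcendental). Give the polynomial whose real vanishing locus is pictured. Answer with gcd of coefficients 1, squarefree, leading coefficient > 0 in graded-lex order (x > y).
The degree is 2 — no degree-1 curve has this shape.
From the visible intercepts: it meets the x-axis at x = 0 (among the integer gridlines); it crosses the y-axis at the gridline y = 0.
Putting this together gives p.

3*x*y - y^2 - 3*x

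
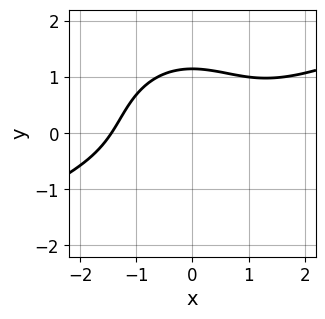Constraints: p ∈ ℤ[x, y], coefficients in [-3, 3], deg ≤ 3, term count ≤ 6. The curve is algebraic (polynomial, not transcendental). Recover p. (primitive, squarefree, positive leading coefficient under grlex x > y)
x^3 - 2*x^2*y - 2*y^3 + 3

First, degree: the shape is more complex than any degree-2 curve, so deg p = 3.
Finally, the integer polynomial consistent with all of this is the stated p.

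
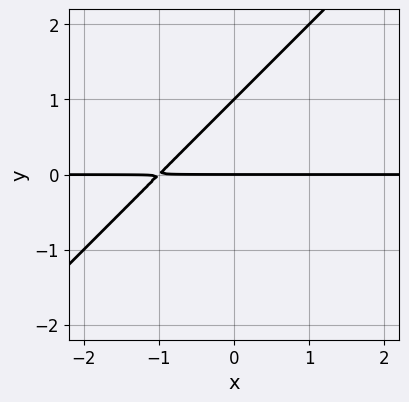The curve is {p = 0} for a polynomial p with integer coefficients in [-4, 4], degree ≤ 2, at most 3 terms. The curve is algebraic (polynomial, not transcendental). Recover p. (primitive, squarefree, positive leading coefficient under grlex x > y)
First, deg p = 2. A generic line meets the curve in up to 2 points.
Then, from the visible intercepts: every point of the x-axis in the box is on the curve; among the integer gridlines, it crosses the y-axis at y ∈ {0, 1}.
Finally, these observations pin down the coefficients.

x*y - y^2 + y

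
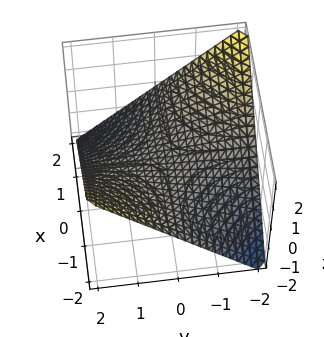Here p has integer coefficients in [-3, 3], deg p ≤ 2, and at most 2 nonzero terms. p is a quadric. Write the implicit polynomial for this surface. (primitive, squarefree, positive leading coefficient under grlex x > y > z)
1. Degree: a saddle surface; a quadric, so deg p = 2.
2. Against the integer gridlines: one z-axis crossing is at z = 0; every point of the y-axis in the box is on the surface; every point of the x-axis in the box is on the surface.
3. Solving for integer coefficients yields p as stated.

x*y + 2*z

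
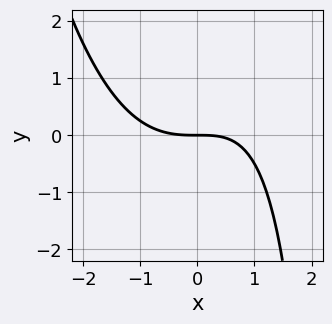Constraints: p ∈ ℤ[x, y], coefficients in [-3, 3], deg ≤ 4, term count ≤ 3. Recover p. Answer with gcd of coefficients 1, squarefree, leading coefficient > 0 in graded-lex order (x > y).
x^3 - x*y + 3*y

The degree is 3 — the shape is more complex than any degree-2 curve.
Checking where it meets the axes: it crosses the y-axis at the gridline y = 0; it crosses the x-axis at the gridline x = 0.
Fitting integer coefficients to these (and the overall shape) gives p.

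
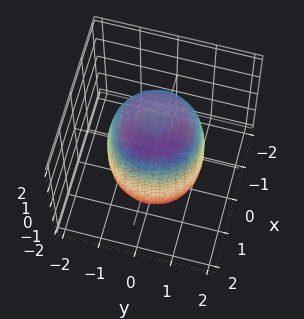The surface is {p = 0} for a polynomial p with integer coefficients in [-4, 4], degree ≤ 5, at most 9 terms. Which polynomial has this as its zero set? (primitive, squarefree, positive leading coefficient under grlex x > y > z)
2*x^4 + 4*x^2*y^2 + 2*y^4 - 2*x^2 - 2*y^2 + z^2 - 2

1. The degree is 4 — no degree-3 surface has this shape.
2. By symmetry, the surface is invariant under rotation about z: p = q(x² + y², z).
3. Checking where it meets the axes: a circular section at z = 0 has radius between 1 and 2.
4. Assembling these constraints gives the stated polynomial.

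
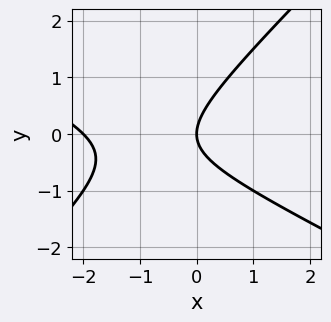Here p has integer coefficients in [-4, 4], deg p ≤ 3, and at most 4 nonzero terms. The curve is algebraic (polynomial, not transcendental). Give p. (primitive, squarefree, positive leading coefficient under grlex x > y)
(a) The degree is 2 — a generic line meets the curve in up to 2 points.
(b) Against the integer gridlines: the x-axis gridline crossings are at x ∈ {-2, 0}; it crosses the y-axis at the gridline y = 0.
(c) The integer polynomial consistent with all of this is the stated p.

x^2 + x*y - 2*y^2 + 2*x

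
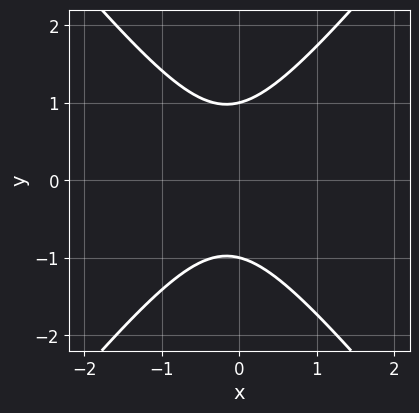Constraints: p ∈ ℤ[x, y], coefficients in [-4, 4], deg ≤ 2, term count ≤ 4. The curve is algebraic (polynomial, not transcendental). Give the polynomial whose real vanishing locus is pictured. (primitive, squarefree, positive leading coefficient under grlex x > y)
3*x^2 - 2*y^2 + x + 2

The degree is 2 — a generic line meets the curve in up to 2 points.
Symmetries: mirror symmetry y ↦ −y ⇒ only even powers of y.
Checking where it meets the axes: the y-axis gridline crossings are at y ∈ {-1, 1}; no x-intercept at any integer in the box.
Solving for integer coefficients yields p as stated.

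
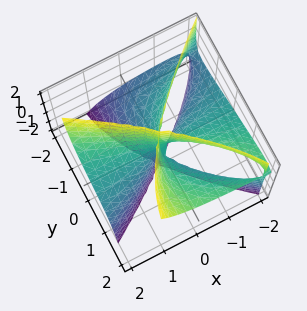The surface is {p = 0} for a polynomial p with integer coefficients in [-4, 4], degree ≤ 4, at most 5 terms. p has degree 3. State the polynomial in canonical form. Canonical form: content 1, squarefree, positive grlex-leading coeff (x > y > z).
2*x^2*z + y^3 - 2*y^2*z + 2*x*y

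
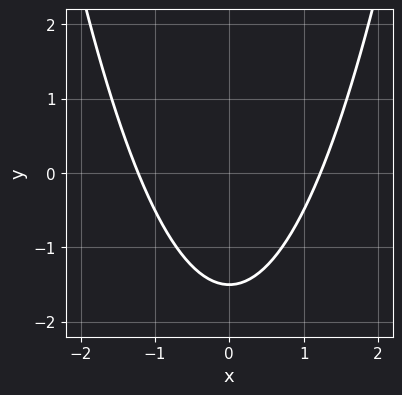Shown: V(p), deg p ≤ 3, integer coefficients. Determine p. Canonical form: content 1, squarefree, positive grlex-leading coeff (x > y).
2*x^2 - 2*y - 3

First, degree: the shape is more complex than any degree-1 curve, so deg p = 2.
Next, symmetries: it's symmetric under x → −x, forcing even powers of x.
Finally, matching integer coefficients to the picture gives p.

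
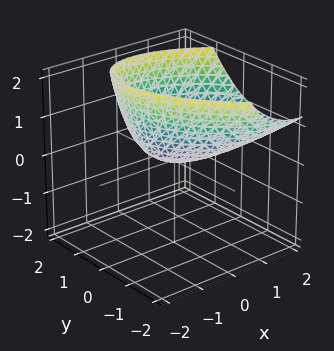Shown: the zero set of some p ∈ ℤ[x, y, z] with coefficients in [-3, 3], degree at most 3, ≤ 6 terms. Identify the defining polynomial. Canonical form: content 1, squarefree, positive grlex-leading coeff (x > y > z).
2*x^2 + 2*x*y - 2*x*z + 2*y^2 - 3*z

(a) deg p = 2. No degree-1 surface has this shape.
(b) From the axis intercepts and sections: it meets the y-axis at y = 0 (among the integer gridlines); it meets the x-axis at x = 0 (among the integer gridlines).
(c) Fitting integer coefficients to these (and the overall shape) gives p.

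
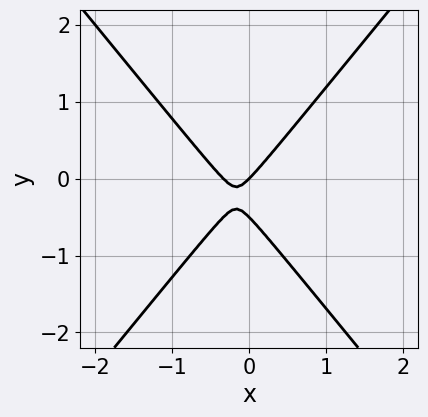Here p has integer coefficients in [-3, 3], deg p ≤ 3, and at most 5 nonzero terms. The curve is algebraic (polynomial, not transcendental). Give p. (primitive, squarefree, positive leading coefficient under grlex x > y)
1. Degree: the shape is more complex than any degree-1 curve, so deg p = 2.
2. Reading off the gridlines: one y-axis crossing is at y = 0; it crosses the x-axis at the gridline x = 0.
3. Assembling these constraints gives the stated polynomial.

3*x^2 - 2*y^2 + x - y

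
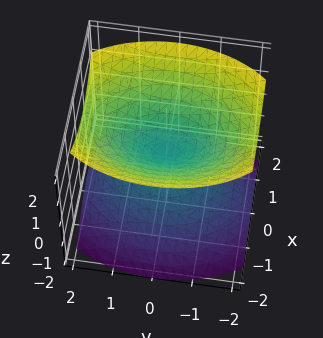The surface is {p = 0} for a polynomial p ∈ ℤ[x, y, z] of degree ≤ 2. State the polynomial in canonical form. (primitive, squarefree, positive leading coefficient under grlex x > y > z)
2*x^2 + y^2 - 2*z^2

First, I count 2 distinct pieces. Treating them together as one polynomial.
Next, deg p = 2. A double cone through the origin; a quadric.
Then, symmetries: it's symmetric under y → −y, forcing even powers of y; mirror symmetry x ↦ −x ⇒ only even powers of x; it's symmetric under z → −z, forcing even powers of z.
Then, from the visible intercepts: it crosses the z-axis at the gridline z = 0; one y-axis crossing is at y = 0.
Finally, these observations pin down the coefficients.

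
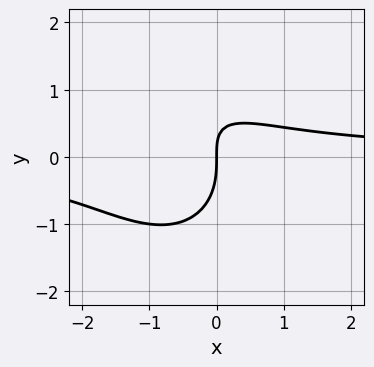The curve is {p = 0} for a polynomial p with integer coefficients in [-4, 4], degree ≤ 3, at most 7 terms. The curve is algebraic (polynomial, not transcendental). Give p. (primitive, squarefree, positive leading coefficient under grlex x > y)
3*x^2*y + x*y^2 + 2*y^3 + 3*x*y - 3*x

First, the degree is 3 — no degree-2 curve has this shape.
Then, reading off the gridlines: it meets the y-axis at y = 0 (among the integer gridlines); one x-axis crossing is at x = 0.
Finally, matching integer coefficients to the picture gives p.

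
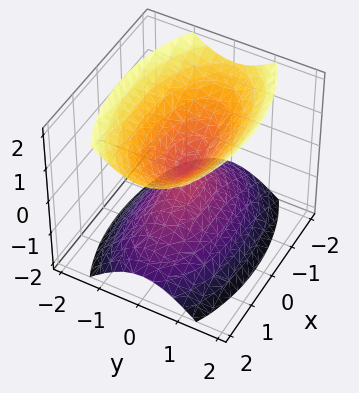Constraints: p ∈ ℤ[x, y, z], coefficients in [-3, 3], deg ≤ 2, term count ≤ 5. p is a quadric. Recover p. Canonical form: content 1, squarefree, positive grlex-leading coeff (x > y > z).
x^2 + 3*y^2 - 2*z^2

1. The picture has 2 separate pieces. They look like related sheets of one shape, so recover p as a whole.
2. Degree: a double cone through the origin; a quadric, so deg p = 2.
3. Symmetries: it's symmetric under y → −y, forcing even powers of y; mirror symmetry x ↦ −x ⇒ only even powers of x; mirror symmetry z ↦ −z ⇒ only even powers of z.
4. Against the integer gridlines: one y-axis crossing is at y = 0; one x-axis crossing is at x = 0; it meets the z-axis at z = 0 (among the integer gridlines).
5. Assembling these constraints gives the stated polynomial.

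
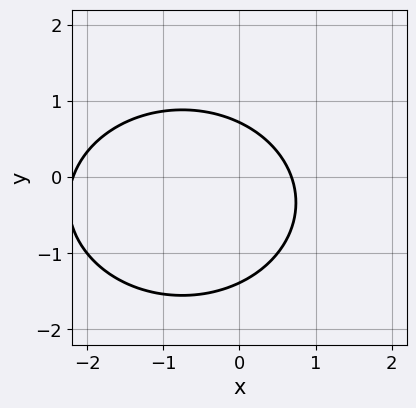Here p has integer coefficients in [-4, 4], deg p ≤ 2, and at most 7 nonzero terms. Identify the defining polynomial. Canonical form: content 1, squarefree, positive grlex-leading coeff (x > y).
2*x^2 + 3*y^2 + 3*x + 2*y - 3

deg p = 2. A generic line meets the curve in up to 2 points.
Solving for integer coefficients yields p as stated.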